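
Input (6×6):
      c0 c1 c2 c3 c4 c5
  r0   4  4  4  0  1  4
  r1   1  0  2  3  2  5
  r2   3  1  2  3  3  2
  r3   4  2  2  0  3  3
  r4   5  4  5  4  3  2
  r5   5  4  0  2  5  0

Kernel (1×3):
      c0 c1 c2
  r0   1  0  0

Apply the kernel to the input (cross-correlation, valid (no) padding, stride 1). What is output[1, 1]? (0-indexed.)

The receptive field on the input at this output position is [0 2 3]. Elementwise product with the kernel and sum: 0·1.

0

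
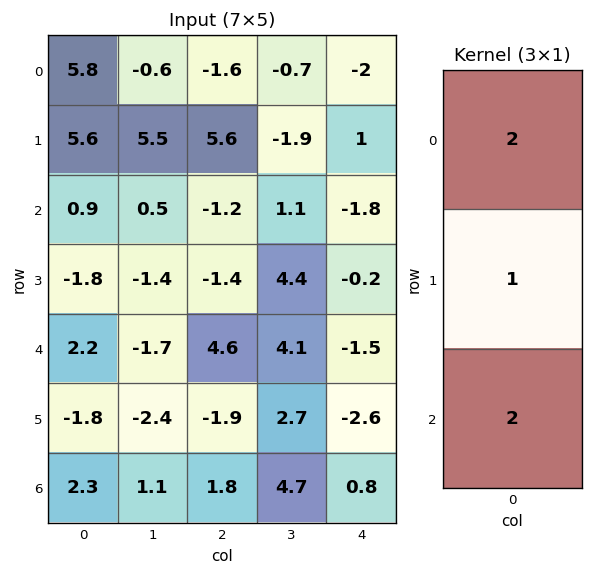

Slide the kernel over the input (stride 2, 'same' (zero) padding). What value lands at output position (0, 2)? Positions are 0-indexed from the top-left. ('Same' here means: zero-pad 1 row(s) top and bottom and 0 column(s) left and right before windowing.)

0

The receptive field on the zero-padded input at this output position is [0 / -2 / 1]. Elementwise product with the kernel and sum: 0·2 + -2·1 + 1·2.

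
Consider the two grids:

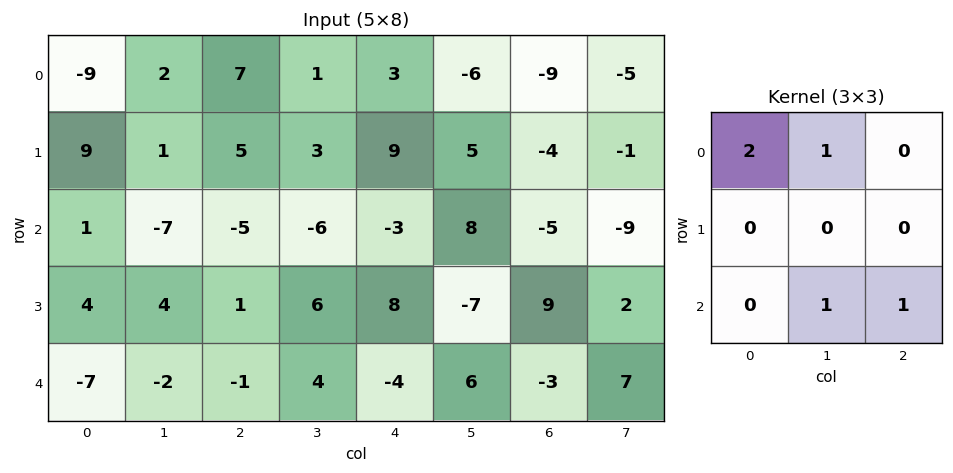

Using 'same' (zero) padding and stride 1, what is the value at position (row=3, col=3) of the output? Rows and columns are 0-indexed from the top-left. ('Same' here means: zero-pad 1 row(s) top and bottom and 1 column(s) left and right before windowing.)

The receptive field on the zero-padded input at this output position is [-5 -6 -3 / 1 6 8 / -1 4 -4]. Elementwise product with the kernel and sum: -5·2 + -6·1 + 4·1 + -4·1.

-16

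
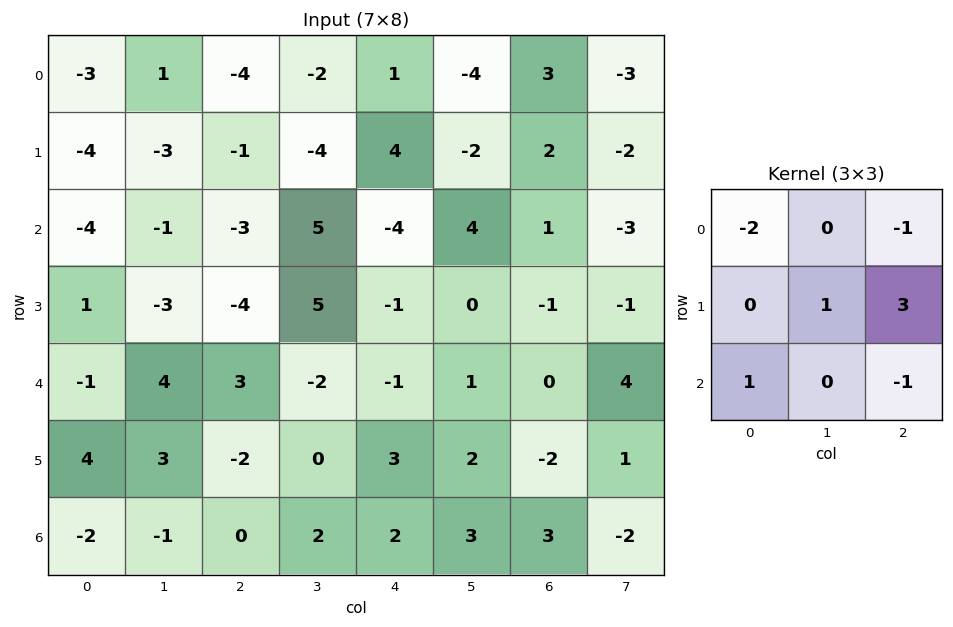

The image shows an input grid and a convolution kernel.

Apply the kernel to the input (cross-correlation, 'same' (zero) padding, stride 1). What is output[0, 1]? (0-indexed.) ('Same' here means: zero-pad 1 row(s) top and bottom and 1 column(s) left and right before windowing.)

-14

The receptive field on the zero-padded input at this output position is [0 0 0 / -3 1 -4 / -4 -3 -1]. Elementwise product with the kernel and sum: 0·-2 + 0·-1 + 1·1 + -4·3 + -4·1 + -1·-1.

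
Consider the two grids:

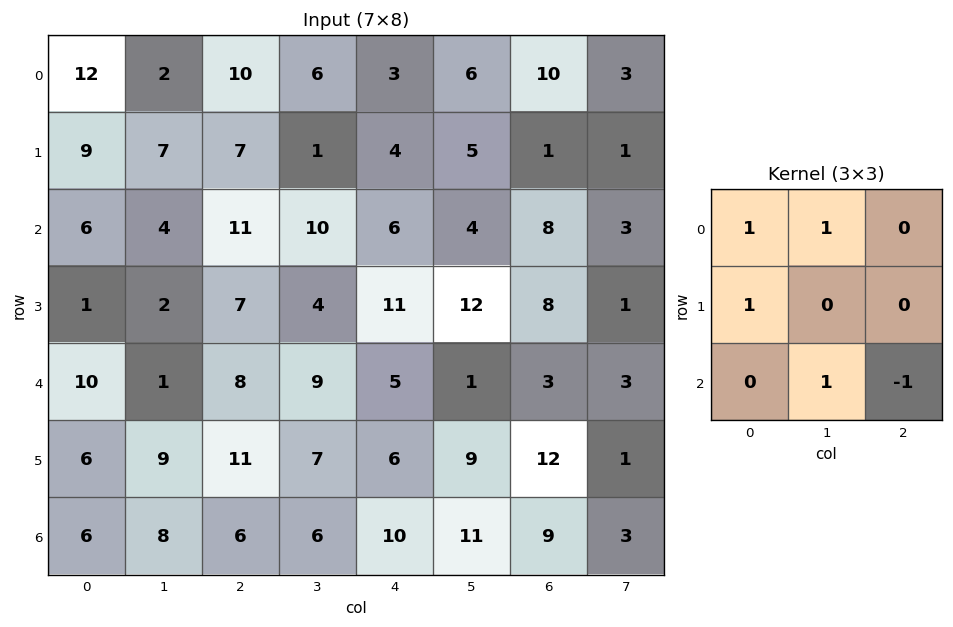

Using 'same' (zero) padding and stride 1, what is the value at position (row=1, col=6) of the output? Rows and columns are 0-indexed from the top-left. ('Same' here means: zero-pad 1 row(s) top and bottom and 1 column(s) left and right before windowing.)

26

The receptive field on the zero-padded input at this output position is [6 10 3 / 5 1 1 / 4 8 3]. Elementwise product with the kernel and sum: 6·1 + 10·1 + 5·1 + 8·1 + 3·-1.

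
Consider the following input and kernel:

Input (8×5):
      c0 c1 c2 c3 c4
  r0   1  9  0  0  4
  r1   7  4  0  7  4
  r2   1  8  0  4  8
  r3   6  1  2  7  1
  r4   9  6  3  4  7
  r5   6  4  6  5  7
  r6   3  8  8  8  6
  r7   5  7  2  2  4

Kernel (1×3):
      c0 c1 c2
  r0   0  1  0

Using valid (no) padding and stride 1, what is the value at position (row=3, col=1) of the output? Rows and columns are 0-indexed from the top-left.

2

The receptive field on the input at this output position is [1 2 7]. Elementwise product with the kernel and sum: 2·1.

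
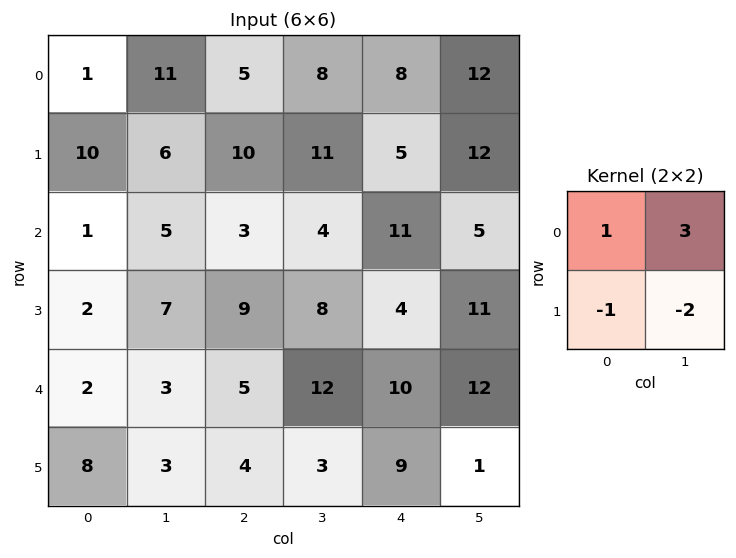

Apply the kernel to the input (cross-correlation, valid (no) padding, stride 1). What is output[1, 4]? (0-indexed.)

20

The receptive field on the input at this output position is [5 12 / 11 5]. Elementwise product with the kernel and sum: 5·1 + 12·3 + 11·-1 + 5·-2.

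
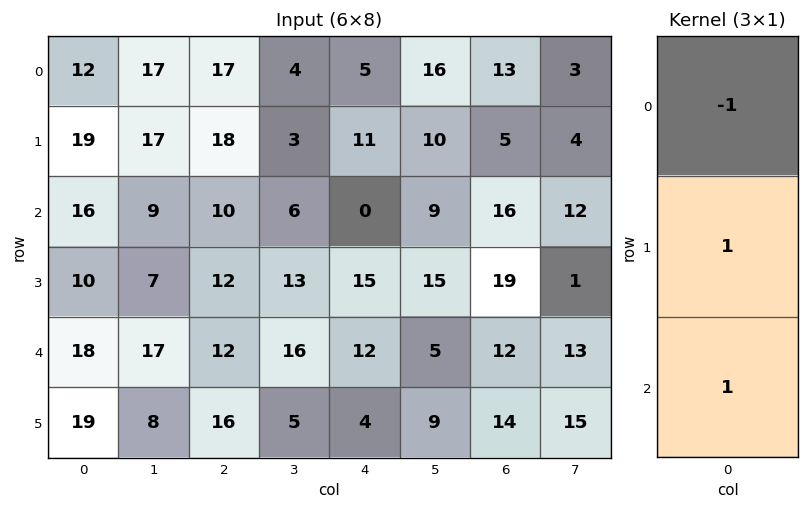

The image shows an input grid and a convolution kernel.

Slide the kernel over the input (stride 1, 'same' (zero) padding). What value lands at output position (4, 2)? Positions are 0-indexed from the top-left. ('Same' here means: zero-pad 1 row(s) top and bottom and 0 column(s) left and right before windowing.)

16

The receptive field on the zero-padded input at this output position is [12 / 12 / 16]. Elementwise product with the kernel and sum: 12·-1 + 12·1 + 16·1.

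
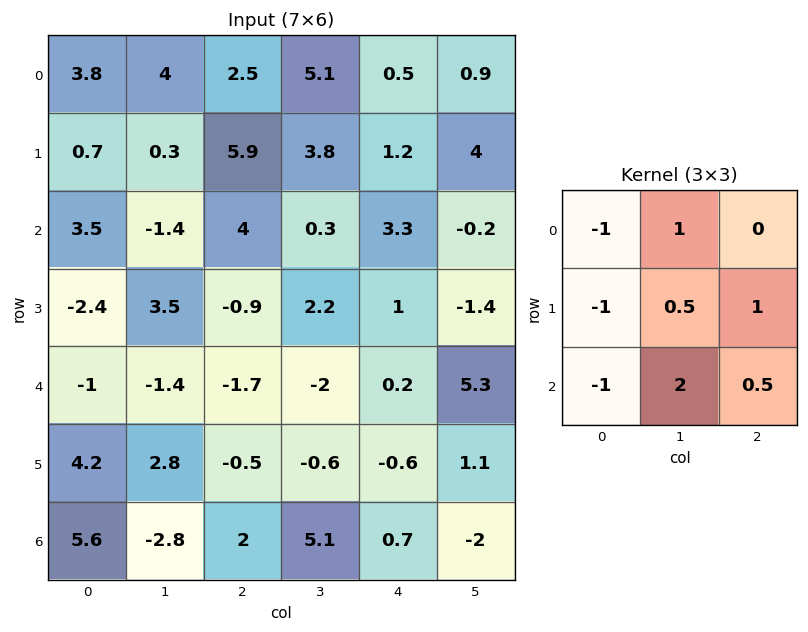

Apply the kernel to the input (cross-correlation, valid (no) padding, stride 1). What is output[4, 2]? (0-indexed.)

7.85

The receptive field on the input at this output position is [-1.7 -2 0.2 / -0.5 -0.6 -0.6 / 2 5.1 0.7]. Elementwise product with the kernel and sum: -1.7·-1 + -2·1 + -0.5·-1 + -0.6·0.5 + -0.6·1 + 2·-1 + 5.1·2 + 0.7·0.5.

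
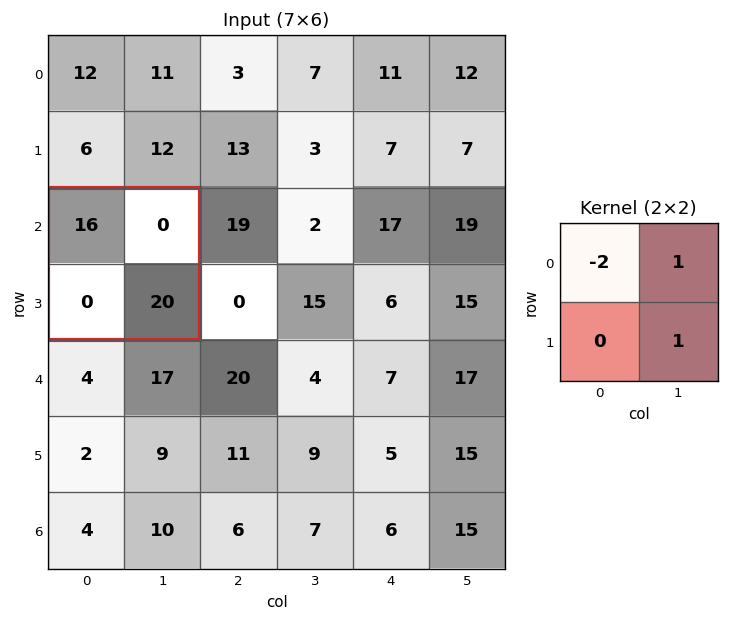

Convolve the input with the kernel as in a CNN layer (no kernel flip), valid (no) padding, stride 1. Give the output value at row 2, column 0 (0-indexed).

The receptive field on the input at this output position is [16 0 / 0 20]. Elementwise product with the kernel and sum: 16·-2 + 0·1 + 20·1.

-12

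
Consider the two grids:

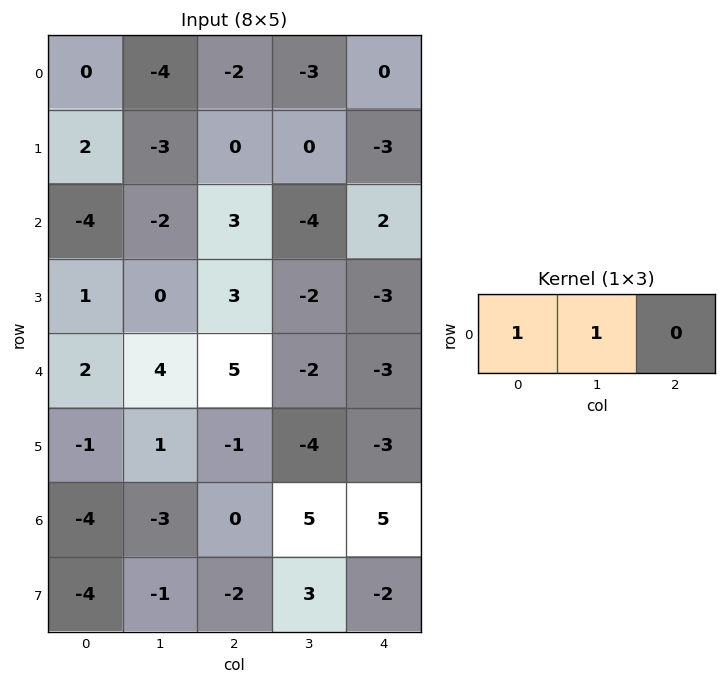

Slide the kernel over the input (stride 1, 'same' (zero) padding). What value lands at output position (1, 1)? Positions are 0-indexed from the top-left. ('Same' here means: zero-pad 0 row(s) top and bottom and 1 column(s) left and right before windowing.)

-1

The receptive field on the zero-padded input at this output position is [2 -3 0]. Elementwise product with the kernel and sum: 2·1 + -3·1.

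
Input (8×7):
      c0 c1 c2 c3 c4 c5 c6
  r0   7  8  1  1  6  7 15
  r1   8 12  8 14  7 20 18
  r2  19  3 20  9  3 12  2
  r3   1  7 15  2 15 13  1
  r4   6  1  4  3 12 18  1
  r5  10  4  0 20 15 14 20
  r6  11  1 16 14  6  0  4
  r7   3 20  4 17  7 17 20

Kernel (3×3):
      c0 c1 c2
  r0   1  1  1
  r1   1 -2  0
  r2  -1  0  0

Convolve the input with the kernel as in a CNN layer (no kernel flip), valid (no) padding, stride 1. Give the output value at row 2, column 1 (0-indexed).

8

The receptive field on the input at this output position is [3 20 9 / 7 15 2 / 1 4 3]. Elementwise product with the kernel and sum: 3·1 + 20·1 + 9·1 + 7·1 + 15·-2 + 1·-1.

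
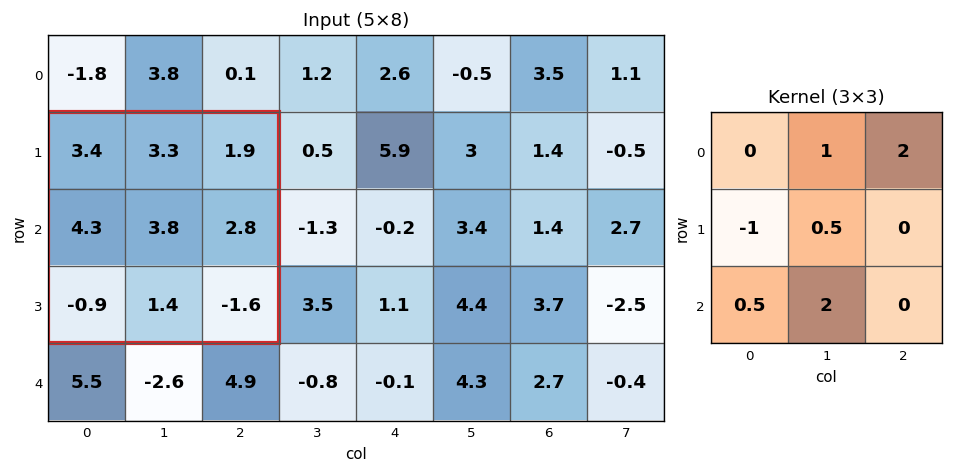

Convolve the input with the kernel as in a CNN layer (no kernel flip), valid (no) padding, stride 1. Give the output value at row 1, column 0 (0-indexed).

The receptive field on the input at this output position is [3.4 3.3 1.9 / 4.3 3.8 2.8 / -0.9 1.4 -1.6]. Elementwise product with the kernel and sum: 3.3·1 + 1.9·2 + 4.3·-1 + 3.8·0.5 + -0.9·0.5 + 1.4·2.

7.05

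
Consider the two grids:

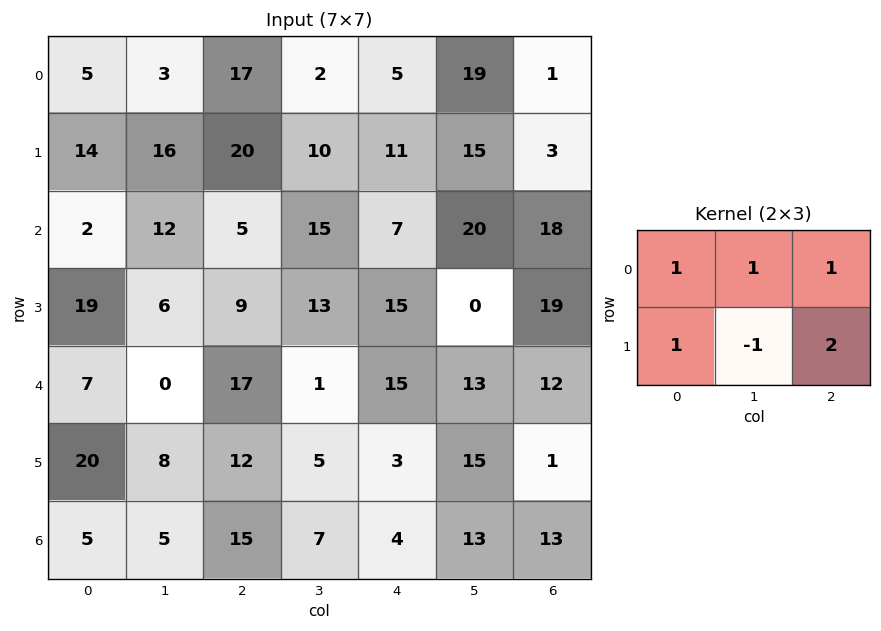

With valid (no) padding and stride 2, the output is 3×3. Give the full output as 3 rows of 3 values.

63 56 27
50 53 98
60 46 30

Output[0,0]: The receptive field on the input at this output position is [5 3 17 / 14 16 20]. Elementwise product with the kernel and sum: 5·1 + 3·1 + 17·1 + 14·1 + 16·-1 + 20·2.
Output[0,1]: The receptive field on the input at this output position is [17 2 5 / 20 10 11]. Elementwise product with the kernel and sum: 17·1 + 2·1 + 5·1 + 20·1 + 10·-1 + 11·2.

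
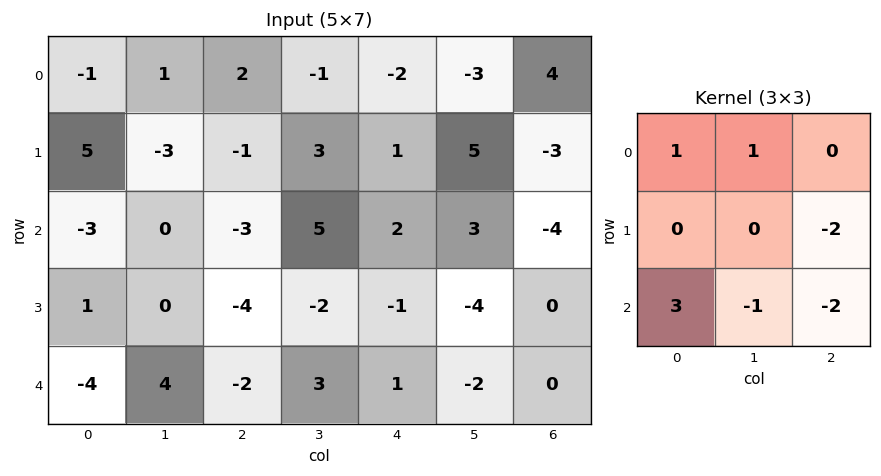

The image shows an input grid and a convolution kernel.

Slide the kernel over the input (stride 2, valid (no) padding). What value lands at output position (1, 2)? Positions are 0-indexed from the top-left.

10

The receptive field on the input at this output position is [2 3 -4 / -1 -4 0 / 1 -2 0]. Elementwise product with the kernel and sum: 2·1 + 3·1 + 0·-2 + 1·3 + -2·-1 + 0·-2.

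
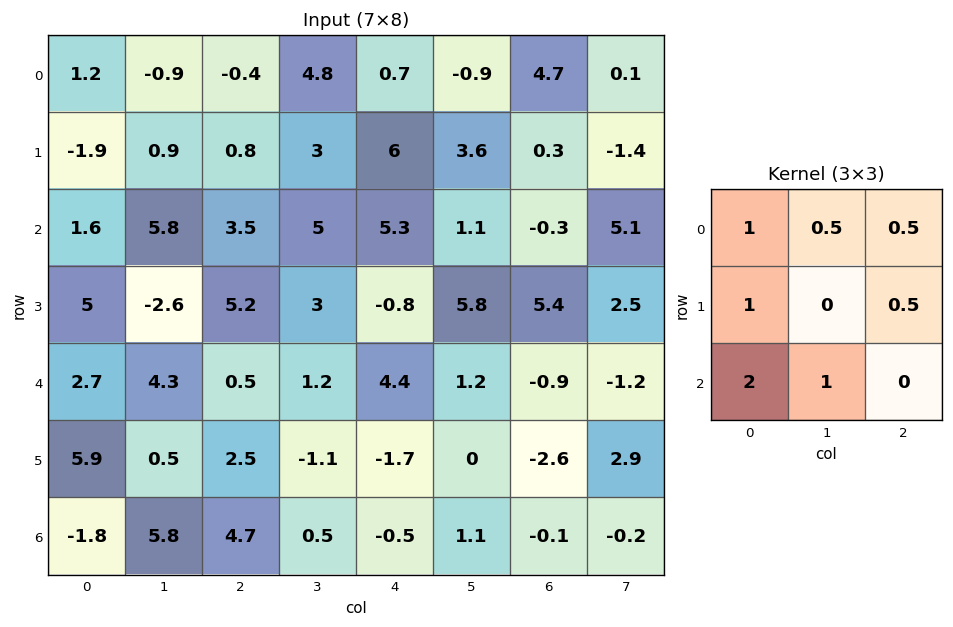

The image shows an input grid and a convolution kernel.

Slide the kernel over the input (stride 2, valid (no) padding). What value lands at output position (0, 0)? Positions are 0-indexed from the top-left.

The receptive field on the input at this output position is [1.2 -0.9 -0.4 / -1.9 0.9 0.8 / 1.6 5.8 3.5]. Elementwise product with the kernel and sum: 1.2·1 + -0.9·0.5 + -0.4·0.5 + -1.9·1 + 0.8·0.5 + 1.6·2 + 5.8·1.

8.05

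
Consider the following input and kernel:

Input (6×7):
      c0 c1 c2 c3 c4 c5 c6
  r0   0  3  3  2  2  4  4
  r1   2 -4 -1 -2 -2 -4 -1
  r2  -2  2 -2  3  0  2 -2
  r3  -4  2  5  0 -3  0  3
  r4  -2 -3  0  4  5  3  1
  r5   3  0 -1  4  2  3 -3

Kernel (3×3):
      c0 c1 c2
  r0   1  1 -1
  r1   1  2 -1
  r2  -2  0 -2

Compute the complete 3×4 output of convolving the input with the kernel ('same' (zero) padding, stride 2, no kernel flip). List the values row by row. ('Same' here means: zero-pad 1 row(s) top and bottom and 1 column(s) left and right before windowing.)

5 19 14 20
-4 -12 1 -7
-7 -8 -6 2

Output[0,0]: The receptive field on the zero-padded input at this output position is [0 0 0 / 0 0 3 / 0 2 -4]. Elementwise product with the kernel and sum: 0·1 + 0·1 + 0·-1 + 0·1 + 0·2 + 3·-1 + 0·-2 + -4·-2.
Output[0,1]: The receptive field on the zero-padded input at this output position is [0 0 0 / 3 3 2 / -4 -1 -2]. Elementwise product with the kernel and sum: 0·1 + 0·1 + 0·-1 + 3·1 + 3·2 + 2·-1 + -4·-2 + -2·-2.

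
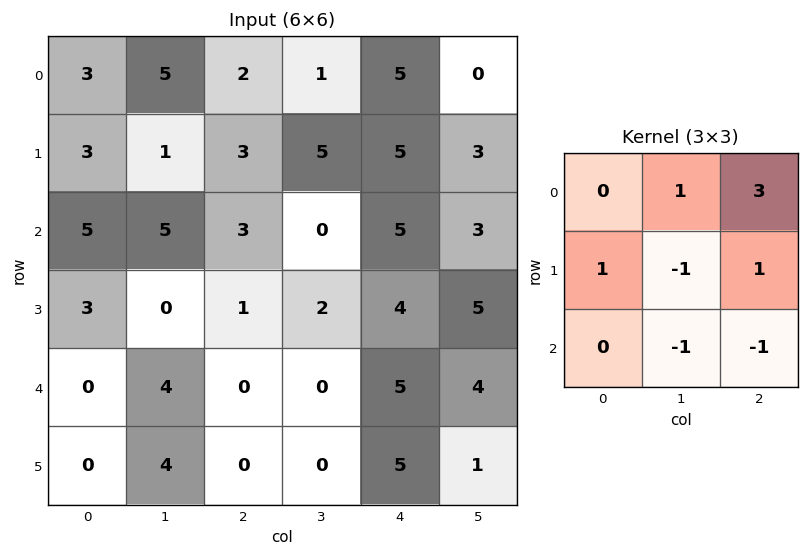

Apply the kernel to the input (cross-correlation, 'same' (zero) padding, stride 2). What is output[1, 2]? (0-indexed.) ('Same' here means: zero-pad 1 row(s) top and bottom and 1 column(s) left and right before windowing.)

3

The receptive field on the zero-padded input at this output position is [5 5 3 / 0 5 3 / 2 4 5]. Elementwise product with the kernel and sum: 5·1 + 3·3 + 0·1 + 5·-1 + 3·1 + 4·-1 + 5·-1.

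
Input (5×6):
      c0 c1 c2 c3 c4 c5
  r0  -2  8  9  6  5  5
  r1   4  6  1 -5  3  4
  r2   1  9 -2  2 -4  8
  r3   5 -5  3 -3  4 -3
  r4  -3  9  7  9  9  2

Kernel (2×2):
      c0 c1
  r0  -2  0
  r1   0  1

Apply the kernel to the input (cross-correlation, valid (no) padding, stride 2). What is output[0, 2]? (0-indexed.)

-6

The receptive field on the input at this output position is [5 5 / 3 4]. Elementwise product with the kernel and sum: 5·-2 + 4·1.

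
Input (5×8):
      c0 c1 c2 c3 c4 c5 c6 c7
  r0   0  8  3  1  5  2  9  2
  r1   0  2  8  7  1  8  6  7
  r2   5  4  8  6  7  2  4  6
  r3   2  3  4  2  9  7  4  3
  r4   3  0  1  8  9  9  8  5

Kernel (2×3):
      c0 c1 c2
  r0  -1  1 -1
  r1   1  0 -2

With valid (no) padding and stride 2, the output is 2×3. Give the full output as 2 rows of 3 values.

-11 -1 -23
-15 -23 -8

Output[0,0]: The receptive field on the input at this output position is [0 8 3 / 0 2 8]. Elementwise product with the kernel and sum: 0·-1 + 8·1 + 3·-1 + 0·1 + 8·-2.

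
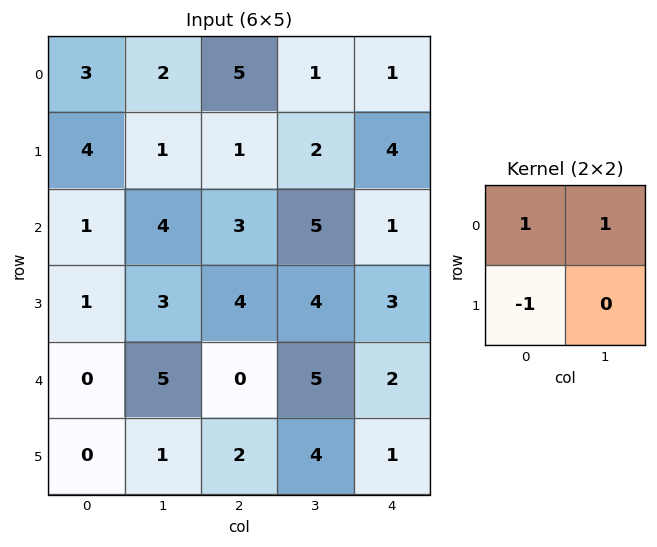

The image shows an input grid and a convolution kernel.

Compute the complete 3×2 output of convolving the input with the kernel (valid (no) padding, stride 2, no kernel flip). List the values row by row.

1 5
4 4
5 3

Output[0,0]: The receptive field on the input at this output position is [3 2 / 4 1]. Elementwise product with the kernel and sum: 3·1 + 2·1 + 4·-1.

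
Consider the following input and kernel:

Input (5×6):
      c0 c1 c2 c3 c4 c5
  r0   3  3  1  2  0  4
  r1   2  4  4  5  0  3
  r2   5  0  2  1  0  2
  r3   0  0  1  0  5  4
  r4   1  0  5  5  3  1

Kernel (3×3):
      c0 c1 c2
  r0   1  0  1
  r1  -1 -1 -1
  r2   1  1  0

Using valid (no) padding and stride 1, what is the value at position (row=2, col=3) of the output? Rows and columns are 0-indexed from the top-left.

The receptive field on the input at this output position is [1 0 2 / 0 5 4 / 5 3 1]. Elementwise product with the kernel and sum: 1·1 + 2·1 + 0·-1 + 5·-1 + 4·-1 + 5·1 + 3·1.

2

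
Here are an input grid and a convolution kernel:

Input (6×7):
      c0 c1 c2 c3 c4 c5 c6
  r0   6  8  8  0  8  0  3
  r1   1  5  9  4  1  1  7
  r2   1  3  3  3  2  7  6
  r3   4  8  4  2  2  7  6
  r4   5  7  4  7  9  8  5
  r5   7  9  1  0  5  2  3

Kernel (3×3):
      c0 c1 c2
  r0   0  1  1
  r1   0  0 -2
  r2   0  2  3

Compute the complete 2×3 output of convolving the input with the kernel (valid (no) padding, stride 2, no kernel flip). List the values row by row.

Output[0,0]: The receptive field on the input at this output position is [6 8 8 / 1 5 9 / 1 3 3]. Elementwise product with the kernel and sum: 8·1 + 8·1 + 9·-2 + 3·2 + 3·3.
Output[0,1]: The receptive field on the input at this output position is [8 0 8 / 9 4 1 / 3 3 2]. Elementwise product with the kernel and sum: 0·1 + 8·1 + 1·-2 + 3·2 + 2·3.

13 18 21
24 42 32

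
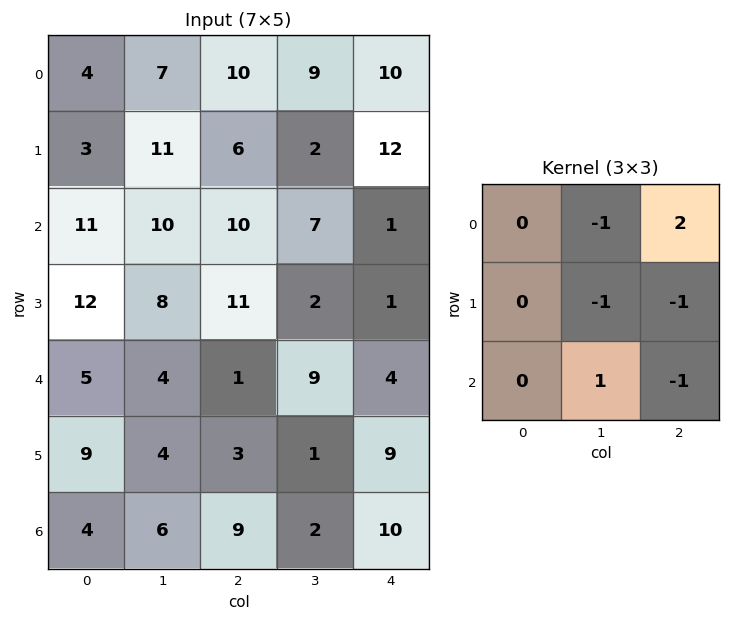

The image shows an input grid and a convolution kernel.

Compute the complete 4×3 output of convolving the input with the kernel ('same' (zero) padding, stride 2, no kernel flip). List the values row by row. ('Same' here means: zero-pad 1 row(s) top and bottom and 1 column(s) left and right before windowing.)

-19 -15 2
2 -10 -12
0 -15 4
-11 -12 -19

Output[0,0]: The receptive field on the zero-padded input at this output position is [0 0 0 / 0 4 7 / 0 3 11]. Elementwise product with the kernel and sum: 0·-1 + 0·2 + 4·-1 + 7·-1 + 3·1 + 11·-1.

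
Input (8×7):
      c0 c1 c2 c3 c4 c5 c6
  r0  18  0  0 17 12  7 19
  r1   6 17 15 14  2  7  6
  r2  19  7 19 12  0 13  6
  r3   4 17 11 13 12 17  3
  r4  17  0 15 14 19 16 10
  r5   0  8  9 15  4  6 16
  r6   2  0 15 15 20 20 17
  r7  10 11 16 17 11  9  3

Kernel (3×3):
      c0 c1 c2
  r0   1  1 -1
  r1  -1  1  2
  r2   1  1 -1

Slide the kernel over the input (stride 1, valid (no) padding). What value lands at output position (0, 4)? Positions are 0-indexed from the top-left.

24

The receptive field on the input at this output position is [12 7 19 / 2 7 6 / 0 13 6]. Elementwise product with the kernel and sum: 12·1 + 7·1 + 19·-1 + 2·-1 + 7·1 + 6·2 + 0·1 + 13·1 + 6·-1.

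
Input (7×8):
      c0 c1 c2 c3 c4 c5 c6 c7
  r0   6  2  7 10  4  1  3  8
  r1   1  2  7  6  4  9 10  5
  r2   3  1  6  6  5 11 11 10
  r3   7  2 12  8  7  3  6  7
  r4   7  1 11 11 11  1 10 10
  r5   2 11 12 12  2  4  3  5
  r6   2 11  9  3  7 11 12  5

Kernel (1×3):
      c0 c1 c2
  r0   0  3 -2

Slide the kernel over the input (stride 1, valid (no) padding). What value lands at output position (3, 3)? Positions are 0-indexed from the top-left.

The receptive field on the input at this output position is [8 7 3]. Elementwise product with the kernel and sum: 7·3 + 3·-2.

15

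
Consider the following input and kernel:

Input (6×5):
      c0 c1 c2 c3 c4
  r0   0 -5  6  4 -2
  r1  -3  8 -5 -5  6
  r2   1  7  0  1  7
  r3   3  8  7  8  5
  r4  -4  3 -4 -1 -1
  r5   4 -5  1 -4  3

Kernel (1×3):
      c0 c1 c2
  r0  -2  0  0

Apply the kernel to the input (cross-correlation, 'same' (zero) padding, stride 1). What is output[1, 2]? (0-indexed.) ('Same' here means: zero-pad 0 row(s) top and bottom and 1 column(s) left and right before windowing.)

The receptive field on the zero-padded input at this output position is [8 -5 -5]. Elementwise product with the kernel and sum: 8·-2.

-16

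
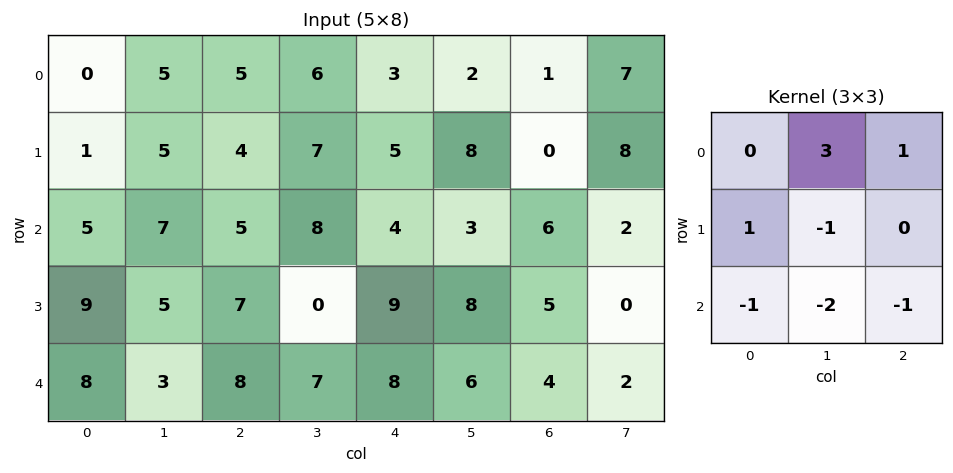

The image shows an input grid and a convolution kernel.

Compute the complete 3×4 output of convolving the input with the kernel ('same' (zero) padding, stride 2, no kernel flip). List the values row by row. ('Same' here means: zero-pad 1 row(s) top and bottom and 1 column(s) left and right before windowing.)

Output[0,0]: The receptive field on the zero-padded input at this output position is [0 0 0 / 0 0 5 / 0 1 5]. Elementwise product with the kernel and sum: 0·3 + 0·1 + 0·1 + 0·-1 + 0·-1 + 1·-2 + 5·-1.
Output[0,1]: The receptive field on the zero-padded input at this output position is [0 0 0 / 5 5 6 / 5 4 7]. Elementwise product with the kernel and sum: 0·3 + 0·1 + 5·1 + 5·-1 + 5·-1 + 4·-2 + 7·-1.

-7 -20 -22 -15
-20 2 1 -13
24 16 34 17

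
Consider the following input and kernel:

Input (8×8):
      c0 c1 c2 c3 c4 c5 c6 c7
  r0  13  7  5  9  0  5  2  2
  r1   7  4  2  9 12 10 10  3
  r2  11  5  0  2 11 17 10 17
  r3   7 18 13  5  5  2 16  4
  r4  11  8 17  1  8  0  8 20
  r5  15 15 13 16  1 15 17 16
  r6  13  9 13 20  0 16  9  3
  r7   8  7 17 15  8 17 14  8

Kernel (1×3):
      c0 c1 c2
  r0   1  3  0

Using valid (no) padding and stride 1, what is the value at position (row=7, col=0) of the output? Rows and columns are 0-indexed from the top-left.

29

The receptive field on the input at this output position is [8 7 17]. Elementwise product with the kernel and sum: 8·1 + 7·3.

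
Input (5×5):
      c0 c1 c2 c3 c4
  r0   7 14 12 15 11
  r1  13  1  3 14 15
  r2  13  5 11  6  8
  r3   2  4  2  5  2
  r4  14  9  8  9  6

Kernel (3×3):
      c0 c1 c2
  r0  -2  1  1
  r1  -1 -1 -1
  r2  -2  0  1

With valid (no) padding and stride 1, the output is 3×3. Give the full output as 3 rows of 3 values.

Output[0,0]: The receptive field on the input at this output position is [7 14 12 / 13 1 3 / 13 5 11]. Elementwise product with the kernel and sum: 7·-2 + 14·1 + 12·1 + 13·-1 + 1·-1 + 3·-1 + 13·-2 + 11·1.

-20 -23 -44
-53 -10 -4
-38 -13 -27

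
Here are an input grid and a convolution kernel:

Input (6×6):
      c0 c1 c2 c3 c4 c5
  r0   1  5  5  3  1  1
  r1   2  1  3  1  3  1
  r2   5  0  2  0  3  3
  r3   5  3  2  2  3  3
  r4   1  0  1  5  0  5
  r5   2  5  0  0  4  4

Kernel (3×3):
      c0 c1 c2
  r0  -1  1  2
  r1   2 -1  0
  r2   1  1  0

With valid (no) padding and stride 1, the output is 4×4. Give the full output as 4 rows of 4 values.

22 7 7 2
23 7 12 6
7 7 12 15
11 7 3 21

Output[0,0]: The receptive field on the input at this output position is [1 5 5 / 2 1 3 / 5 0 2]. Elementwise product with the kernel and sum: 1·-1 + 5·1 + 5·2 + 2·2 + 1·-1 + 5·1 + 0·1.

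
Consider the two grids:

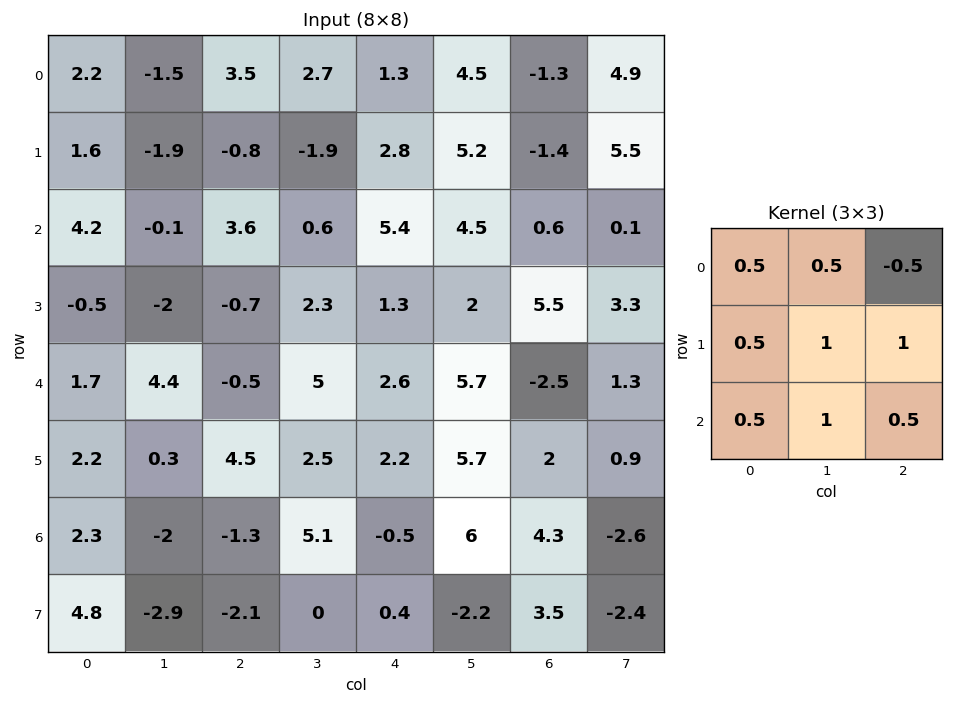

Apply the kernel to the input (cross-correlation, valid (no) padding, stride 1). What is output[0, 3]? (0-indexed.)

14.75

The receptive field on the input at this output position is [2.7 1.3 4.5 / -1.9 2.8 5.2 / 0.6 5.4 4.5]. Elementwise product with the kernel and sum: 2.7·0.5 + 1.3·0.5 + 4.5·-0.5 + -1.9·0.5 + 2.8·1 + 5.2·1 + 0.6·0.5 + 5.4·1 + 4.5·0.5.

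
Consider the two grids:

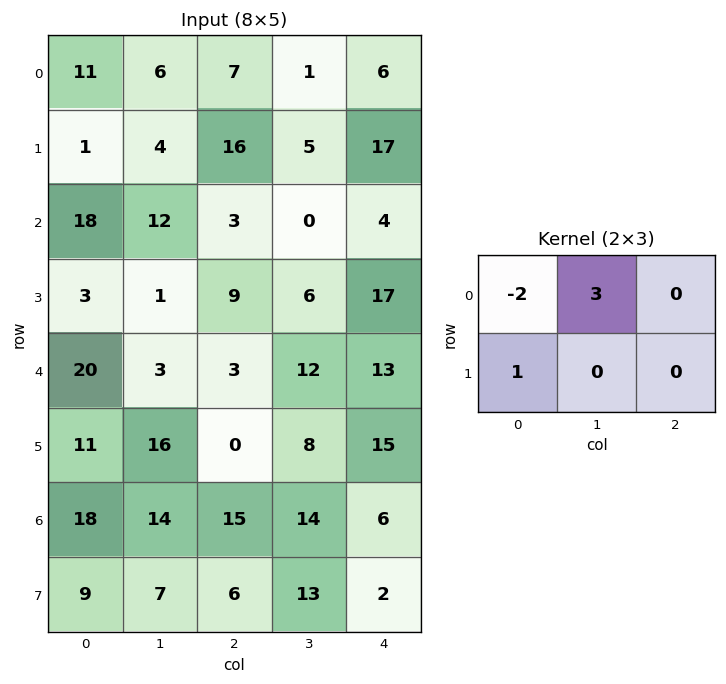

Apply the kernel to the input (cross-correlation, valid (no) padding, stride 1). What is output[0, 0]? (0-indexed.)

The receptive field on the input at this output position is [11 6 7 / 1 4 16]. Elementwise product with the kernel and sum: 11·-2 + 6·3 + 1·1.

-3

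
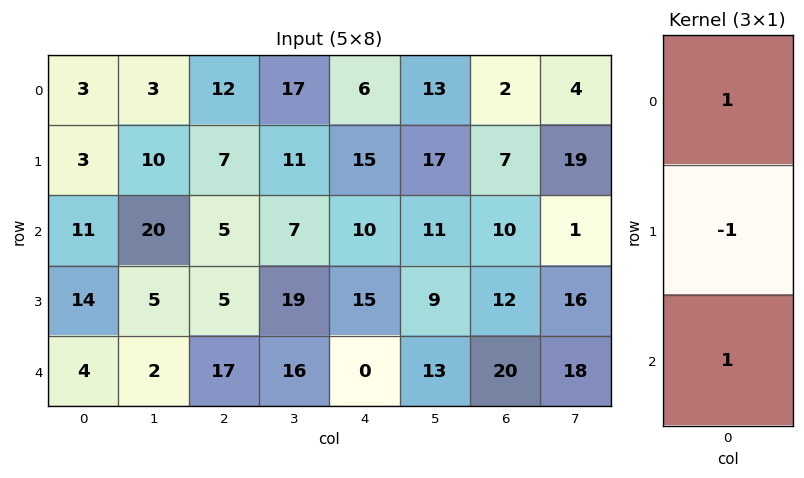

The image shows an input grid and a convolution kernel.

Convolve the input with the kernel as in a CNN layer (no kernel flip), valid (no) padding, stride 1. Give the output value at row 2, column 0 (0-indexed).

The receptive field on the input at this output position is [11 / 14 / 4]. Elementwise product with the kernel and sum: 11·1 + 14·-1 + 4·1.

1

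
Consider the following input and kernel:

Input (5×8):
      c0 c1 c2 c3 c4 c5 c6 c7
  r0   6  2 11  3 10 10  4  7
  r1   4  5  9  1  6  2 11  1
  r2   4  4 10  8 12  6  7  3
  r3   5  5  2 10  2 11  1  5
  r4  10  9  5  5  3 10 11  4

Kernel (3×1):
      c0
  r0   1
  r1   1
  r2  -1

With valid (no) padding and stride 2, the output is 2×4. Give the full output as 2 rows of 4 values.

6 10 4 8
-1 7 11 -3

Output[0,0]: The receptive field on the input at this output position is [6 / 4 / 4]. Elementwise product with the kernel and sum: 6·1 + 4·1 + 4·-1.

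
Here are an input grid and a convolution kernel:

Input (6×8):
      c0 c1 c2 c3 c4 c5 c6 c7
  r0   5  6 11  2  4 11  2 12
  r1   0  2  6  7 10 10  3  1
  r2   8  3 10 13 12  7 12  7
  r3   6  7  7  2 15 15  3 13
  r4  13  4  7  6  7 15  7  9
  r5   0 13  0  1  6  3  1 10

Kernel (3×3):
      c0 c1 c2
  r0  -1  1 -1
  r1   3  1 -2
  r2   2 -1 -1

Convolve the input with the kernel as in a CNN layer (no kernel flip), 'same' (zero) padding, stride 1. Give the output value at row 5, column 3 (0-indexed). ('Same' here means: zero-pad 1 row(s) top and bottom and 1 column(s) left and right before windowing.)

-19

The receptive field on the zero-padded input at this output position is [7 6 7 / 0 1 6 / 0 0 0]. Elementwise product with the kernel and sum: 7·-1 + 6·1 + 7·-1 + 0·3 + 1·1 + 6·-2 + 0·2 + 0·-1 + 0·-1.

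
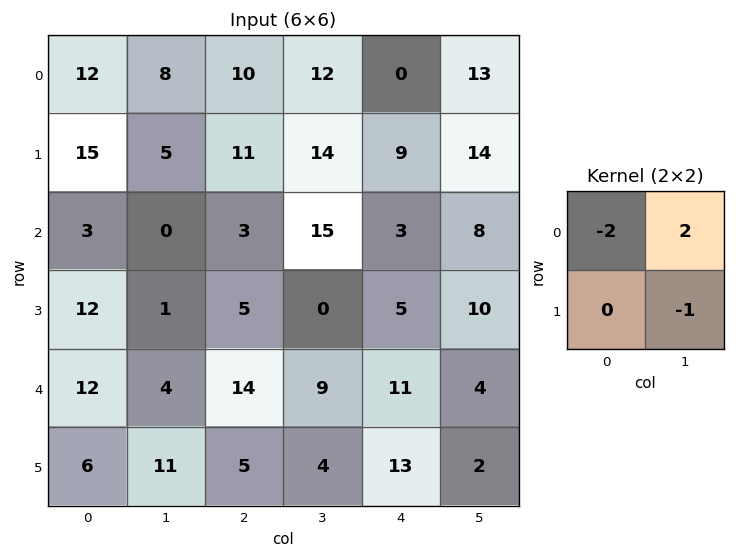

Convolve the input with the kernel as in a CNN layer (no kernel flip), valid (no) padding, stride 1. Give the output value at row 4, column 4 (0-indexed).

The receptive field on the input at this output position is [11 4 / 13 2]. Elementwise product with the kernel and sum: 11·-2 + 4·2 + 2·-1.

-16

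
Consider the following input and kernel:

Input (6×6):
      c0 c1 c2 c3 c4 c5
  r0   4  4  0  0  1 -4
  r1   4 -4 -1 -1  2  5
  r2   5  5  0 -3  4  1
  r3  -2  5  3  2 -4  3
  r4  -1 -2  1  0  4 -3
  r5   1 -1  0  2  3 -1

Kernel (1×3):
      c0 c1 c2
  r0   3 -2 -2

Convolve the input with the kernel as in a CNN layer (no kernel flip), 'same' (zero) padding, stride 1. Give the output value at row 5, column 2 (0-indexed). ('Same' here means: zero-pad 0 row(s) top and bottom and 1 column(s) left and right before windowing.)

The receptive field on the zero-padded input at this output position is [-1 0 2]. Elementwise product with the kernel and sum: -1·3 + 0·-2 + 2·-2.

-7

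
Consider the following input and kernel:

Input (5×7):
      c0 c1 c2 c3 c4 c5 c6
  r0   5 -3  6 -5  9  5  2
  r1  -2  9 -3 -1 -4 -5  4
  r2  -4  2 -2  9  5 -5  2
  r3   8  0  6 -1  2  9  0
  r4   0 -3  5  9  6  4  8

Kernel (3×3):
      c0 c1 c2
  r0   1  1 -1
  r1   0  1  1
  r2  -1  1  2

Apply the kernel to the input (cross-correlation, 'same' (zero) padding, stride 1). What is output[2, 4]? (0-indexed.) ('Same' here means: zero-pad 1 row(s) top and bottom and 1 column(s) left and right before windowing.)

21

The receptive field on the zero-padded input at this output position is [-1 -4 -5 / 9 5 -5 / -1 2 9]. Elementwise product with the kernel and sum: -1·1 + -4·1 + -5·-1 + 5·1 + -5·1 + -1·-1 + 2·1 + 9·2.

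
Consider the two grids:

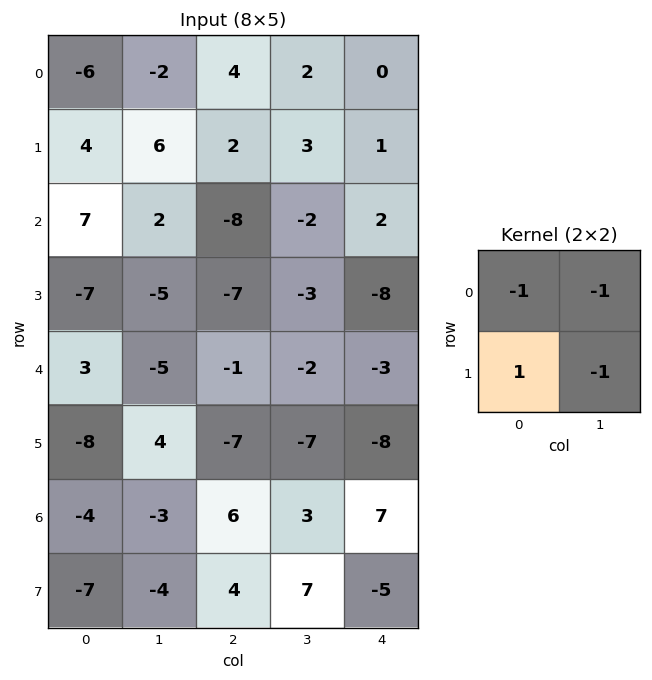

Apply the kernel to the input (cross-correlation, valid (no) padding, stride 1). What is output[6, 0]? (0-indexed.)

4

The receptive field on the input at this output position is [-4 -3 / -7 -4]. Elementwise product with the kernel and sum: -4·-1 + -3·-1 + -7·1 + -4·-1.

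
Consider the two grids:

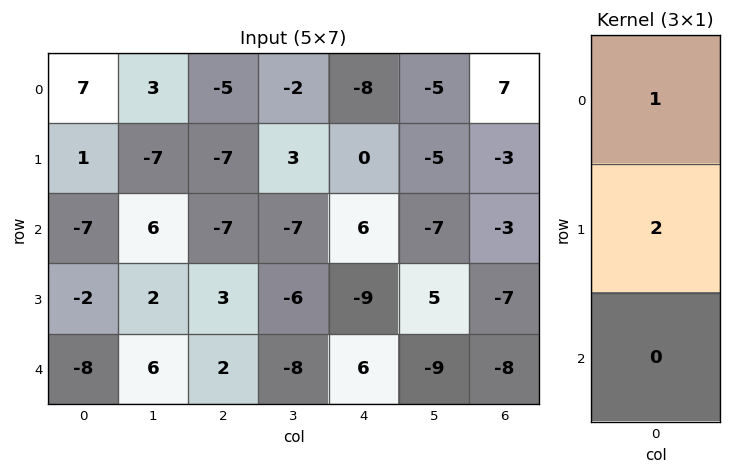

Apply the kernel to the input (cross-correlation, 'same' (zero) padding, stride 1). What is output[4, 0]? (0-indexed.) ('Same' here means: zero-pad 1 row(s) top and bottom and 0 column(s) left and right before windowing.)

The receptive field on the zero-padded input at this output position is [-2 / -8 / 0]. Elementwise product with the kernel and sum: -2·1 + -8·2.

-18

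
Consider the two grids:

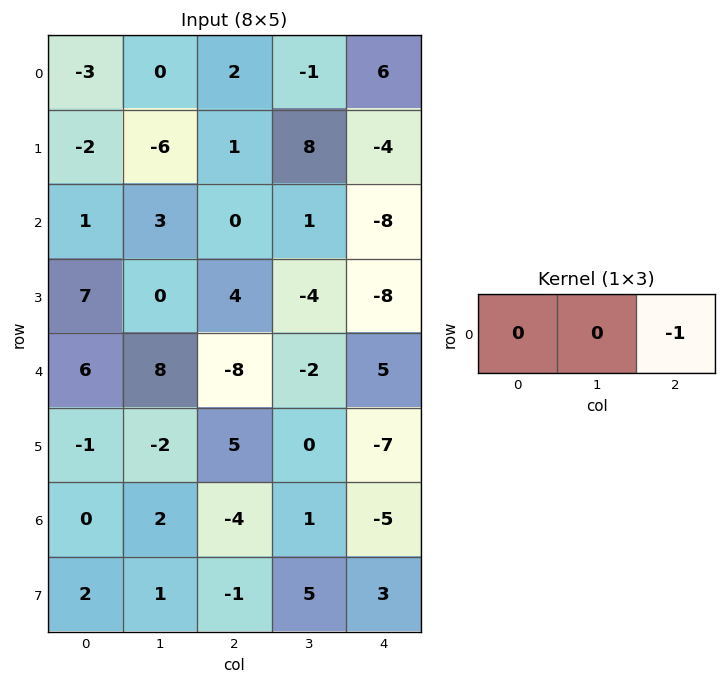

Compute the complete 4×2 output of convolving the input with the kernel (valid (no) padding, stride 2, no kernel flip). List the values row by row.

Output[0,0]: The receptive field on the input at this output position is [-3 0 2]. Elementwise product with the kernel and sum: 2·-1.
Output[0,1]: The receptive field on the input at this output position is [2 -1 6]. Elementwise product with the kernel and sum: 6·-1.

-2 -6
0 8
8 -5
4 5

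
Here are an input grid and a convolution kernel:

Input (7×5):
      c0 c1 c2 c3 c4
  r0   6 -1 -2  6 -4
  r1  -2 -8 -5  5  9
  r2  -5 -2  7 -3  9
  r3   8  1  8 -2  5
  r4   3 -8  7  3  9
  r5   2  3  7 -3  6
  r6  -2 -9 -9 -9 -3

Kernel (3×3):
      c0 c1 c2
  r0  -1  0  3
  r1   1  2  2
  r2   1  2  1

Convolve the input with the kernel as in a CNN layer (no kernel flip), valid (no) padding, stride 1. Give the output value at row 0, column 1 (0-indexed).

The receptive field on the input at this output position is [-1 -2 6 / -8 -5 5 / -2 7 -3]. Elementwise product with the kernel and sum: -1·-1 + 6·3 + -8·1 + -5·2 + 5·2 + -2·1 + 7·2 + -3·1.

20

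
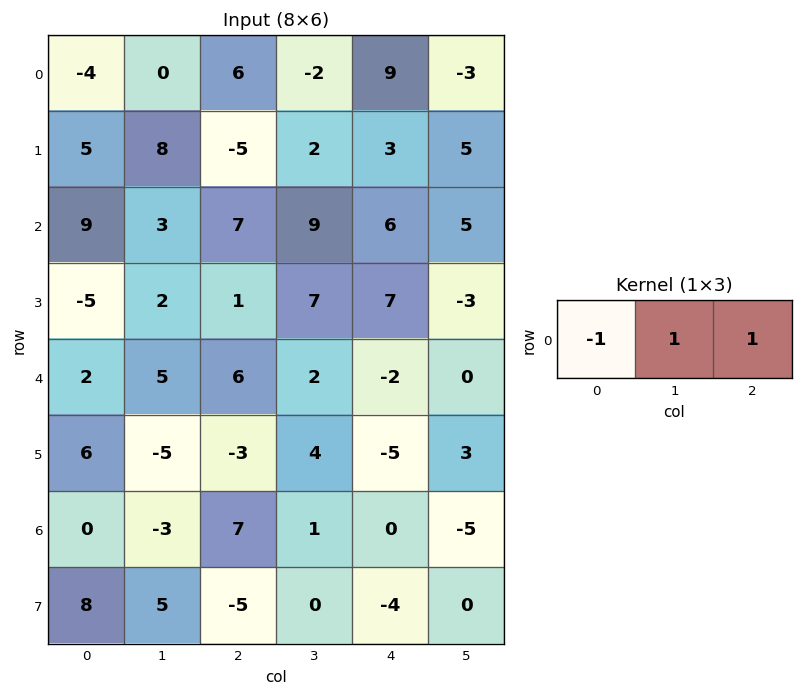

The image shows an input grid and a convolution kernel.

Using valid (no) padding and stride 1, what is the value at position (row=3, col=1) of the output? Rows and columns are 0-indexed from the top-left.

The receptive field on the input at this output position is [2 1 7]. Elementwise product with the kernel and sum: 2·-1 + 1·1 + 7·1.

6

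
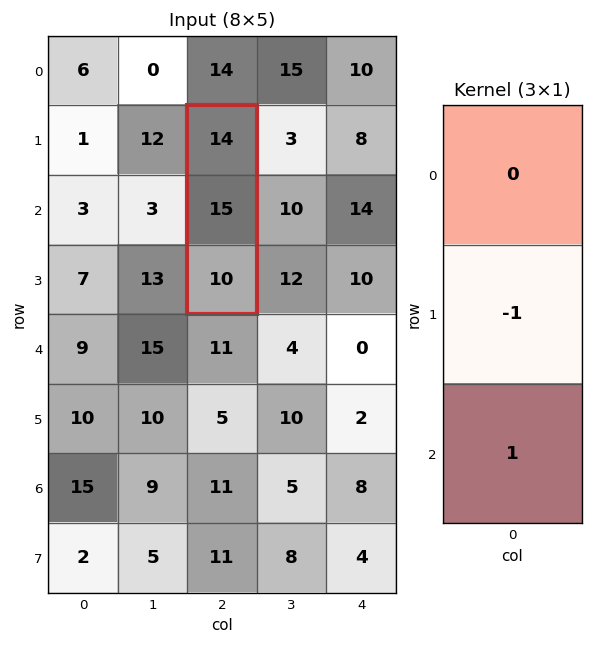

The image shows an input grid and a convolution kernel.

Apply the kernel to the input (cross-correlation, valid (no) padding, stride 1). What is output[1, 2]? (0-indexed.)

The receptive field on the input at this output position is [14 / 15 / 10]. Elementwise product with the kernel and sum: 15·-1 + 10·1.

-5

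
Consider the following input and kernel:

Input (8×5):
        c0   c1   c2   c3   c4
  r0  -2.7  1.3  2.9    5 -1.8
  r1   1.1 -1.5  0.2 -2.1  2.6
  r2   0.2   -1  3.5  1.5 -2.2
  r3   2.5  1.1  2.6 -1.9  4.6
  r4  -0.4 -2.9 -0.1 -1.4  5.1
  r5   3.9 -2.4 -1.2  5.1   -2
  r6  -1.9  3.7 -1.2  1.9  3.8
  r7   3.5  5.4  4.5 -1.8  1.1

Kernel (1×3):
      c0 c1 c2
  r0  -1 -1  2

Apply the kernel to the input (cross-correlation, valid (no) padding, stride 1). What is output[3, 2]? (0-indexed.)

The receptive field on the input at this output position is [2.6 -1.9 4.6]. Elementwise product with the kernel and sum: 2.6·-1 + -1.9·-1 + 4.6·2.

8.5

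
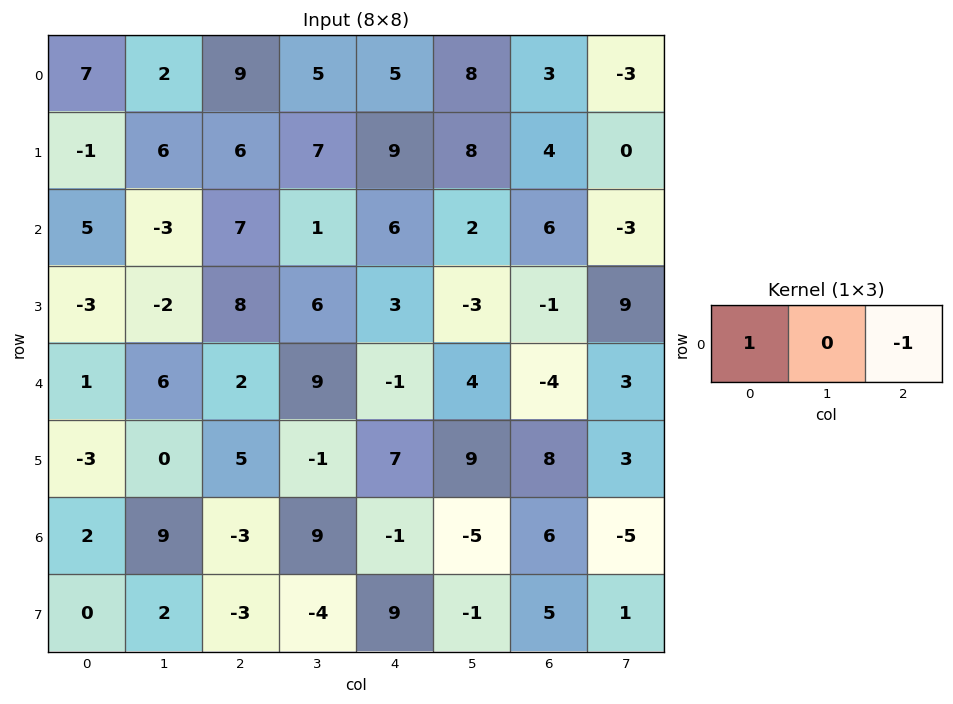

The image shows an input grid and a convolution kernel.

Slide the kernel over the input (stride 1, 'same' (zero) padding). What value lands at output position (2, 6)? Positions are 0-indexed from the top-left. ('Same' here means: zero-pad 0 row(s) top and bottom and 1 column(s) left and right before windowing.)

5

The receptive field on the zero-padded input at this output position is [2 6 -3]. Elementwise product with the kernel and sum: 2·1 + -3·-1.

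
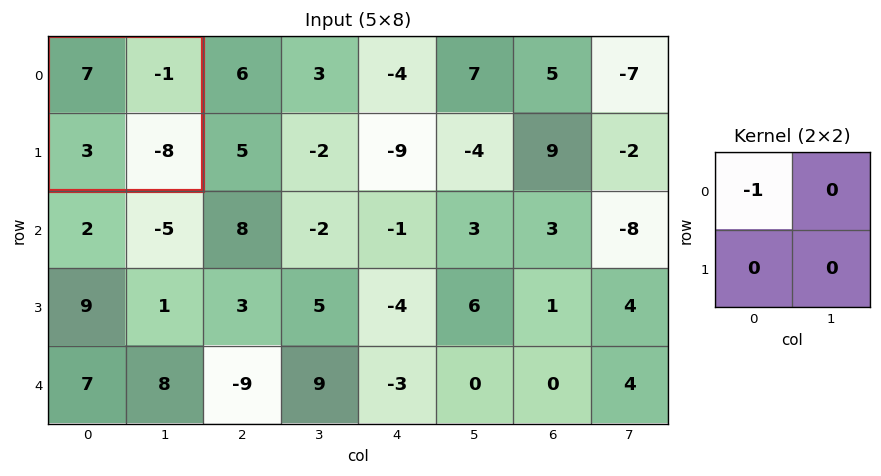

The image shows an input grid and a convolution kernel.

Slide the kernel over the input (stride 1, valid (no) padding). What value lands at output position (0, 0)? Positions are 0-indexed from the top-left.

The receptive field on the input at this output position is [7 -1 / 3 -8]. Elementwise product with the kernel and sum: 7·-1.

-7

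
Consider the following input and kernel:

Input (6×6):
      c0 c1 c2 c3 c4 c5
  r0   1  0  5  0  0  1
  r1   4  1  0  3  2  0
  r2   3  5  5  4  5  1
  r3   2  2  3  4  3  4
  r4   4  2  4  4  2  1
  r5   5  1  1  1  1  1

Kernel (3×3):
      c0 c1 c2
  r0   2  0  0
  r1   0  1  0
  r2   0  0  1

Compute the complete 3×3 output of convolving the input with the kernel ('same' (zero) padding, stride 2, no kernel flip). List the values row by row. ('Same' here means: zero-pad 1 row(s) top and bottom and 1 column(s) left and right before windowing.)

Output[0,0]: The receptive field on the zero-padded input at this output position is [0 0 0 / 0 1 0 / 0 4 1]. Elementwise product with the kernel and sum: 0·2 + 1·1 + 1·1.
Output[0,1]: The receptive field on the zero-padded input at this output position is [0 0 0 / 0 5 0 / 1 0 3]. Elementwise product with the kernel and sum: 0·2 + 5·1 + 3·1.

2 8 0
5 11 15
5 9 11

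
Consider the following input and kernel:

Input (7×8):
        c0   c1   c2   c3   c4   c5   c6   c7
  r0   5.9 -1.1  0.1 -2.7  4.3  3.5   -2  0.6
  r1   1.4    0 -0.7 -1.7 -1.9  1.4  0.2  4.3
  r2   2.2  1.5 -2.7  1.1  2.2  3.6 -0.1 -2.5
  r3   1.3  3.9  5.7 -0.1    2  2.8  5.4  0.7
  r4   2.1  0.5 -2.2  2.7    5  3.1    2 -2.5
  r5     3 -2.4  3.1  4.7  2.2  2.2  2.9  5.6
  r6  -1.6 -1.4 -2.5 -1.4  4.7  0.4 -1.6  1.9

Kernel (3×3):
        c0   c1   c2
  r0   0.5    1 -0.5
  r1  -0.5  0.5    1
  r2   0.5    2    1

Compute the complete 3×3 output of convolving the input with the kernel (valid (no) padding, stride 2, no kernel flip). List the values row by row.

1.8 -4.15 16.7
10.8 7.05 21.25
-3.05 2.75 9.05

Output[0,0]: The receptive field on the input at this output position is [5.9 -1.1 0.1 / 1.4 0 -0.7 / 2.2 1.5 -2.7]. Elementwise product with the kernel and sum: 5.9·0.5 + -1.1·1 + 0.1·-0.5 + 1.4·-0.5 + 0·0.5 + -0.7·1 + 2.2·0.5 + 1.5·2 + -2.7·1.
Output[0,1]: The receptive field on the input at this output position is [0.1 -2.7 4.3 / -0.7 -1.7 -1.9 / -2.7 1.1 2.2]. Elementwise product with the kernel and sum: 0.1·0.5 + -2.7·1 + 4.3·-0.5 + -0.7·-0.5 + -1.7·0.5 + -1.9·1 + -2.7·0.5 + 1.1·2 + 2.2·1.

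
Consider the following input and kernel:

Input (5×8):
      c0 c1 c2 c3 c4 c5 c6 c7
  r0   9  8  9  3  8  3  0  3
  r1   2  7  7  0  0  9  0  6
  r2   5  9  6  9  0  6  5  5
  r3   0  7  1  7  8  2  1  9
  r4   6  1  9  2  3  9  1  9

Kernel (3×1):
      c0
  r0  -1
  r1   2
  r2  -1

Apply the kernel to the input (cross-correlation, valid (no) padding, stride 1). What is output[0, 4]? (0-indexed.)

The receptive field on the input at this output position is [8 / 0 / 0]. Elementwise product with the kernel and sum: 8·-1 + 0·2 + 0·-1.

-8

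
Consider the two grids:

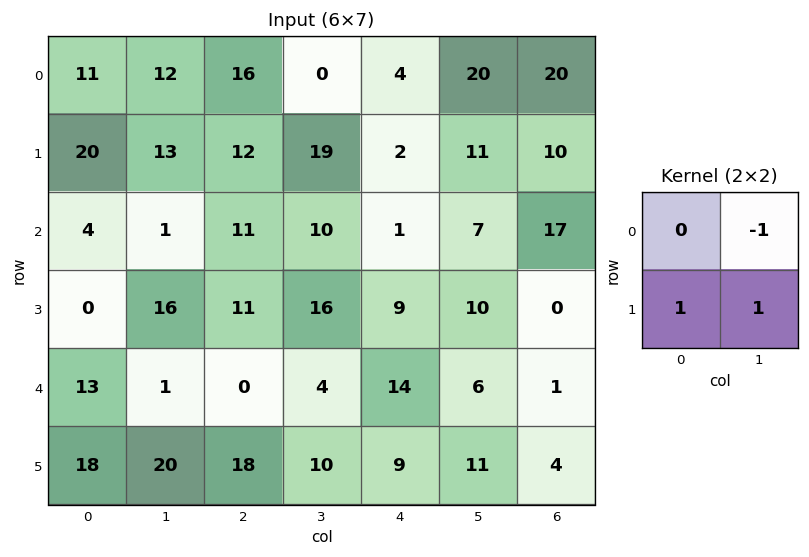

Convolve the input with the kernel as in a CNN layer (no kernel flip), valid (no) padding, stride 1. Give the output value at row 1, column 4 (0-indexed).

The receptive field on the input at this output position is [2 11 / 1 7]. Elementwise product with the kernel and sum: 11·-1 + 1·1 + 7·1.

-3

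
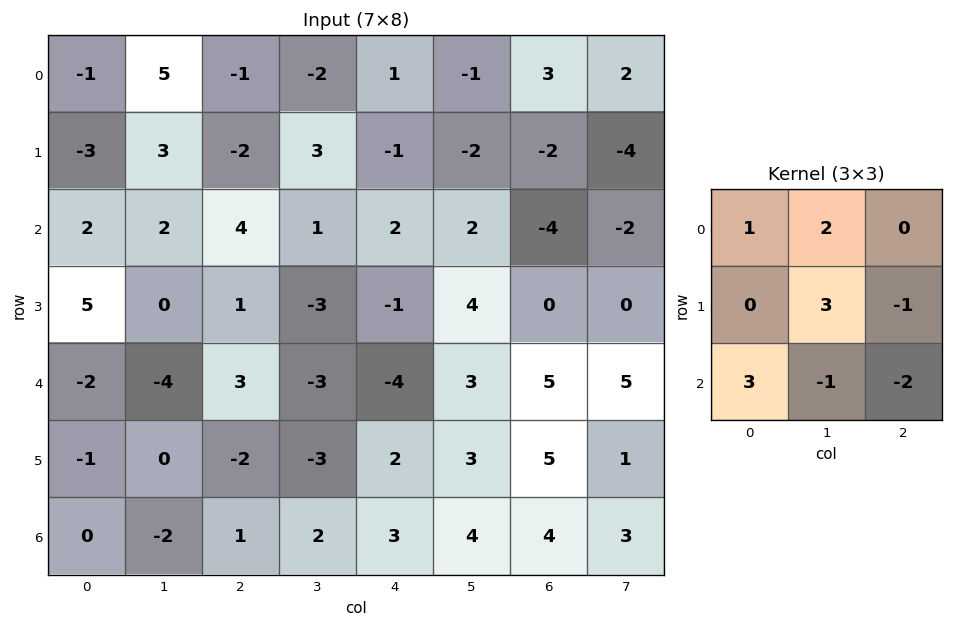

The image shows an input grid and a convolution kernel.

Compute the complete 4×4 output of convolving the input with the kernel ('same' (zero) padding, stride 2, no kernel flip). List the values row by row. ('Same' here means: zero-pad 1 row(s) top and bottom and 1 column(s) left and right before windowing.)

Output[0,0]: The receptive field on the zero-padded input at this output position is [0 0 0 / 0 -1 5 / 0 -3 3]. Elementwise product with the kernel and sum: 0·1 + 0·2 + -1·3 + 5·-1 + 0·3 + -3·-1 + 3·-2.
Output[0,1]: The receptive field on the zero-padded input at this output position is [0 0 0 / 5 -1 -2 / 3 -2 3]. Elementwise product with the kernel and sum: 0·1 + 0·2 + -1·3 + -2·-1 + 3·3 + -2·-1 + 3·-2.

-11 4 18 11
-7 15 -11 -4
9 22 -37 16
0 -3 6 22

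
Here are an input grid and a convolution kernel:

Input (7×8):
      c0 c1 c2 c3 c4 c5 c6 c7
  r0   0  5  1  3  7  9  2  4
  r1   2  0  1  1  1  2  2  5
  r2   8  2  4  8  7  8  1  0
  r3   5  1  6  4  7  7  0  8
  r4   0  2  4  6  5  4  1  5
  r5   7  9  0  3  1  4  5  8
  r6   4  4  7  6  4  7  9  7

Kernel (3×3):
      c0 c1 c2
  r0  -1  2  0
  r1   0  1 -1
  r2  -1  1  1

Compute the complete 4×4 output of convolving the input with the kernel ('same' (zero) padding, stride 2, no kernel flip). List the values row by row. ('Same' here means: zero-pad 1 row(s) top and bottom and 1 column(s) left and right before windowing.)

-3 0 0 3
16 7 10 4
24 3 13 -2
14 -8 -4 8

Output[0,0]: The receptive field on the zero-padded input at this output position is [0 0 0 / 0 0 5 / 0 2 0]. Elementwise product with the kernel and sum: 0·-1 + 0·2 + 0·1 + 5·-1 + 0·-1 + 2·1 + 0·1.
Output[0,1]: The receptive field on the zero-padded input at this output position is [0 0 0 / 5 1 3 / 0 1 1]. Elementwise product with the kernel and sum: 0·-1 + 0·2 + 1·1 + 3·-1 + 0·-1 + 1·1 + 1·1.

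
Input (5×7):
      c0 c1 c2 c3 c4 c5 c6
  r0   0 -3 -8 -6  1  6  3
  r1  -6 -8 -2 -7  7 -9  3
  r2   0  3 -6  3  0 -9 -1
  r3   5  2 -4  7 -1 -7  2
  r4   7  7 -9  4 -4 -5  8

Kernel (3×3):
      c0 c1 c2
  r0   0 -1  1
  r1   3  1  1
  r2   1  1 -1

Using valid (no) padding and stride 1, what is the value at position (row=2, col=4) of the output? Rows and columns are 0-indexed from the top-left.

-17

The receptive field on the input at this output position is [0 -9 -1 / -1 -7 2 / -4 -5 8]. Elementwise product with the kernel and sum: -9·-1 + -1·1 + -1·3 + -7·1 + 2·1 + -4·1 + -5·1 + 8·-1.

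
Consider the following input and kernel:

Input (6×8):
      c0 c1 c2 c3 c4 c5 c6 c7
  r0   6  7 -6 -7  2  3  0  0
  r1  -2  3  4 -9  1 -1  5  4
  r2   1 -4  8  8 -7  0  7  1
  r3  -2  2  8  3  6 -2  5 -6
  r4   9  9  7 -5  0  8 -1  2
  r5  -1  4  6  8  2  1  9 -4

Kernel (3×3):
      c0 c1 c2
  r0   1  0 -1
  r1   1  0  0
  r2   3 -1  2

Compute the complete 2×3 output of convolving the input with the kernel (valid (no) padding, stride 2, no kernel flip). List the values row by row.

33 -2 -4
23 49 -18

Output[0,0]: The receptive field on the input at this output position is [6 7 -6 / -2 3 4 / 1 -4 8]. Elementwise product with the kernel and sum: 6·1 + -6·-1 + -2·1 + 1·3 + -4·-1 + 8·2.
Output[0,1]: The receptive field on the input at this output position is [-6 -7 2 / 4 -9 1 / 8 8 -7]. Elementwise product with the kernel and sum: -6·1 + 2·-1 + 4·1 + 8·3 + 8·-1 + -7·2.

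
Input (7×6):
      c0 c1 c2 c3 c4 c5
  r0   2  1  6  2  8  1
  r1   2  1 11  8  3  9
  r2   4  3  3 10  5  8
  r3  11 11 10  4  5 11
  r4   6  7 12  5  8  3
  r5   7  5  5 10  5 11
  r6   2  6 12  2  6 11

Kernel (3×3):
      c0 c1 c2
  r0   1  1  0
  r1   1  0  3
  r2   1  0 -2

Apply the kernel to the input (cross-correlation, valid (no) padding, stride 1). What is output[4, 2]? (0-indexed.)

The receptive field on the input at this output position is [12 5 8 / 5 10 5 / 12 2 6]. Elementwise product with the kernel and sum: 12·1 + 5·1 + 5·1 + 5·3 + 12·1 + 6·-2.

37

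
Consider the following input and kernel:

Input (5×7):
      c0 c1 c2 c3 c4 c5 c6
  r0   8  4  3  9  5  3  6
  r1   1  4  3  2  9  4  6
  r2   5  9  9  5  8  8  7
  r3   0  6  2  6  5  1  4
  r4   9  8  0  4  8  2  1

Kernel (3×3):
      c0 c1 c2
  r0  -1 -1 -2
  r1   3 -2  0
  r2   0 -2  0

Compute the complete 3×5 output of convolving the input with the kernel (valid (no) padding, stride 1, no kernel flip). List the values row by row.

-41 -37 -27 -48 -17
-26 -6 -18 -30 -19
-60 -14 -44 -37 -21

Output[0,0]: The receptive field on the input at this output position is [8 4 3 / 1 4 3 / 5 9 9]. Elementwise product with the kernel and sum: 8·-1 + 4·-1 + 3·-2 + 1·3 + 4·-2 + 9·-2.
Output[0,1]: The receptive field on the input at this output position is [4 3 9 / 4 3 2 / 9 9 5]. Elementwise product with the kernel and sum: 4·-1 + 3·-1 + 9·-2 + 4·3 + 3·-2 + 9·-2.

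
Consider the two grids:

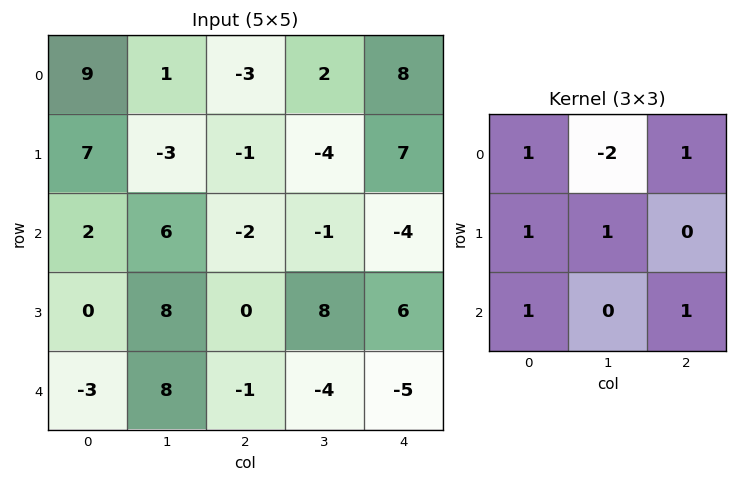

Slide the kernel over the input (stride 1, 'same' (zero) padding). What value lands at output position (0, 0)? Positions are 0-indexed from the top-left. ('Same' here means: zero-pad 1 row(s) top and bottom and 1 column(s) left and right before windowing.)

The receptive field on the zero-padded input at this output position is [0 0 0 / 0 9 1 / 0 7 -3]. Elementwise product with the kernel and sum: 0·1 + 0·-2 + 0·1 + 0·1 + 9·1 + 0·1 + -3·1.

6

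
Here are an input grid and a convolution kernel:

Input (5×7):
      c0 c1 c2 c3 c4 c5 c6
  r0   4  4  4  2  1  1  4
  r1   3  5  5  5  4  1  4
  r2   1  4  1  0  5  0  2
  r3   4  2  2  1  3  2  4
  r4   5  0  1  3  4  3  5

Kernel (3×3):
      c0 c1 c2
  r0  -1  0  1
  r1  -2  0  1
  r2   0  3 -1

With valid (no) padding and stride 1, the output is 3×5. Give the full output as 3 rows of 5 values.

Output[0,0]: The receptive field on the input at this output position is [4 4 4 / 3 5 5 / 1 4 1]. Elementwise product with the kernel and sum: 4·-1 + 4·1 + 3·-2 + 5·1 + 4·3 + 1·-1.
Output[0,1]: The receptive field on the input at this output position is [4 4 2 / 5 5 5 / 4 1 0]. Elementwise product with the kernel and sum: 4·-1 + 2·1 + 5·-2 + 5·1 + 1·3 + 0·-1.

10 -4 -14 5 -3
5 -3 2 3 -6
-7 -7 8 9 -1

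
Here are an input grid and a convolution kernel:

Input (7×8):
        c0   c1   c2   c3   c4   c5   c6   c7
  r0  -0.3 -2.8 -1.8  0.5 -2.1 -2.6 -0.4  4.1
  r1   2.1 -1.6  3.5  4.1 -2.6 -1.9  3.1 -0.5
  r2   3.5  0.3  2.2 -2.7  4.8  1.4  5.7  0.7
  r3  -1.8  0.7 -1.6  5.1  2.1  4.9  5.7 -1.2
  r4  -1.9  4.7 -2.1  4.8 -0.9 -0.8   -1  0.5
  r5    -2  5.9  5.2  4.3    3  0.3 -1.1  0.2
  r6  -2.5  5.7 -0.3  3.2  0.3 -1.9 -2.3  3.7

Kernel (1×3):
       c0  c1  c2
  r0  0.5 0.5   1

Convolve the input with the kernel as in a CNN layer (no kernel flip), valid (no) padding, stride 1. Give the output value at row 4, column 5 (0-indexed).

-0.4

The receptive field on the input at this output position is [-0.8 -1 0.5]. Elementwise product with the kernel and sum: -0.8·0.5 + -1·0.5 + 0.5·1.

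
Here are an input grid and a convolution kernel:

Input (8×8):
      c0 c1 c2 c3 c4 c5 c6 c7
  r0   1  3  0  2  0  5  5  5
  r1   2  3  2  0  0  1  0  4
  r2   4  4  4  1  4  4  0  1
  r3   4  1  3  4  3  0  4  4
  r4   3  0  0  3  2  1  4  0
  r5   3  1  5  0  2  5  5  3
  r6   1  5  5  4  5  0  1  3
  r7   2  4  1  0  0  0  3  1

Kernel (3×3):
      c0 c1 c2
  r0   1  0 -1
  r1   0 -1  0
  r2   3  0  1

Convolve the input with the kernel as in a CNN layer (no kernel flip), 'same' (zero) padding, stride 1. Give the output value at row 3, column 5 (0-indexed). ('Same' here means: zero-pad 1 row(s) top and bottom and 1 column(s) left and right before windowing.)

The receptive field on the zero-padded input at this output position is [4 4 0 / 3 0 4 / 2 1 4]. Elementwise product with the kernel and sum: 4·1 + 0·-1 + 0·-1 + 2·3 + 4·1.

14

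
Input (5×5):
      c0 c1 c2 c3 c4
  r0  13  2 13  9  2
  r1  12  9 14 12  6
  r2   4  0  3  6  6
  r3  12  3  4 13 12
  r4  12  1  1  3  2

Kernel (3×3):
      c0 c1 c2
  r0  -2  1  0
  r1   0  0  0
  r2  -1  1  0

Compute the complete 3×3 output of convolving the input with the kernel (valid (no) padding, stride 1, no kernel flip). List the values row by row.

-28 12 -14
-24 -3 -7
-19 3 2

Output[0,0]: The receptive field on the input at this output position is [13 2 13 / 12 9 14 / 4 0 3]. Elementwise product with the kernel and sum: 13·-2 + 2·1 + 4·-1 + 0·1.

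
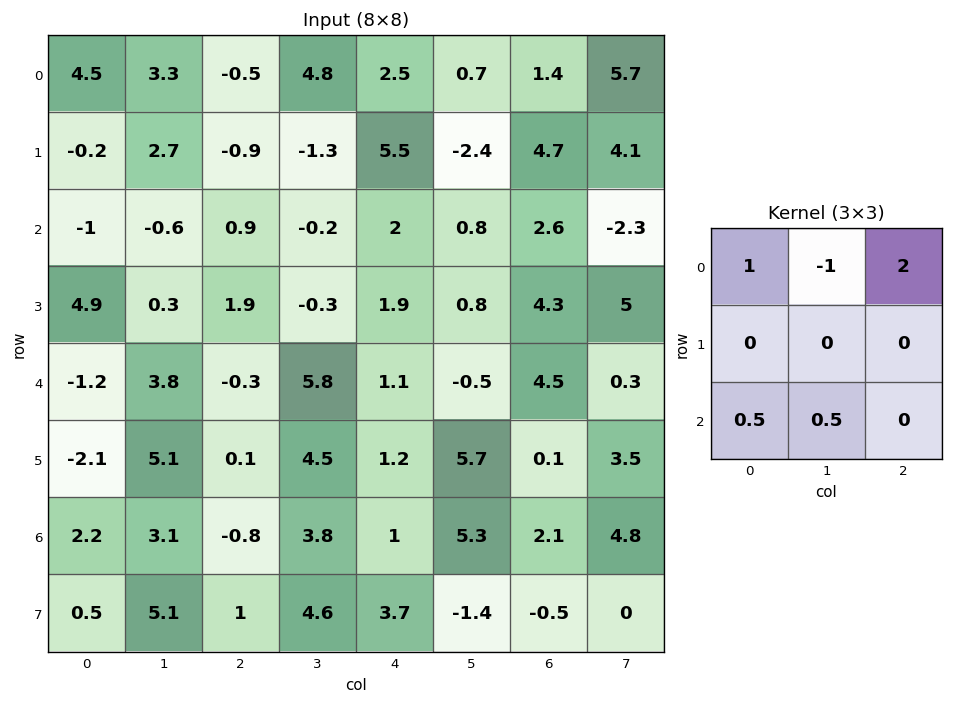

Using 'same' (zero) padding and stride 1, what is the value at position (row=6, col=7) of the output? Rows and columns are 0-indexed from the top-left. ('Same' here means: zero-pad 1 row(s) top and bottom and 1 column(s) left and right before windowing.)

-3.65

The receptive field on the zero-padded input at this output position is [0.1 3.5 0 / 2.1 4.8 0 / -0.5 0 0]. Elementwise product with the kernel and sum: 0.1·1 + 3.5·-1 + 0·2 + -0.5·0.5 + 0·0.5.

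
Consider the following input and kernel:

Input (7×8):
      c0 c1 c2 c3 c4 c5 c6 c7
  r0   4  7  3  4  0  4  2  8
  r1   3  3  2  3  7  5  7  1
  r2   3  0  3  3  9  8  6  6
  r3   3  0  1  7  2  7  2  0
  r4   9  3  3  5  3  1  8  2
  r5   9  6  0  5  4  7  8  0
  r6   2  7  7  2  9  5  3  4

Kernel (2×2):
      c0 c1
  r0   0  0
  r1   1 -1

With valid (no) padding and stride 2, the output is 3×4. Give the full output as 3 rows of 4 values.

Output[0,0]: The receptive field on the input at this output position is [4 7 / 3 3]. Elementwise product with the kernel and sum: 3·1 + 3·-1.
Output[0,1]: The receptive field on the input at this output position is [3 4 / 2 3]. Elementwise product with the kernel and sum: 2·1 + 3·-1.

0 -1 2 6
3 -6 -5 2
3 -5 -3 8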